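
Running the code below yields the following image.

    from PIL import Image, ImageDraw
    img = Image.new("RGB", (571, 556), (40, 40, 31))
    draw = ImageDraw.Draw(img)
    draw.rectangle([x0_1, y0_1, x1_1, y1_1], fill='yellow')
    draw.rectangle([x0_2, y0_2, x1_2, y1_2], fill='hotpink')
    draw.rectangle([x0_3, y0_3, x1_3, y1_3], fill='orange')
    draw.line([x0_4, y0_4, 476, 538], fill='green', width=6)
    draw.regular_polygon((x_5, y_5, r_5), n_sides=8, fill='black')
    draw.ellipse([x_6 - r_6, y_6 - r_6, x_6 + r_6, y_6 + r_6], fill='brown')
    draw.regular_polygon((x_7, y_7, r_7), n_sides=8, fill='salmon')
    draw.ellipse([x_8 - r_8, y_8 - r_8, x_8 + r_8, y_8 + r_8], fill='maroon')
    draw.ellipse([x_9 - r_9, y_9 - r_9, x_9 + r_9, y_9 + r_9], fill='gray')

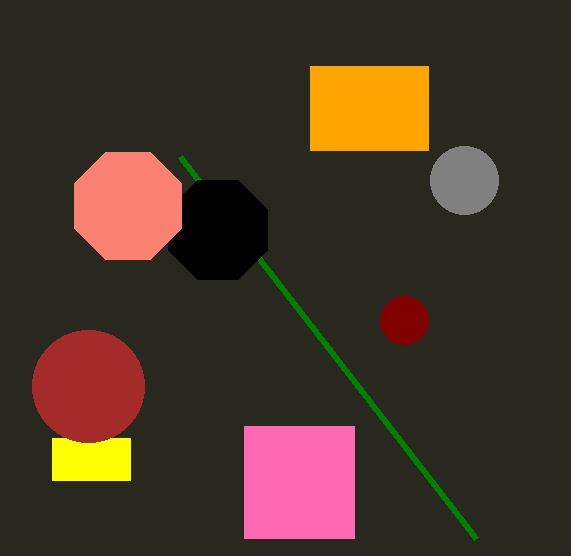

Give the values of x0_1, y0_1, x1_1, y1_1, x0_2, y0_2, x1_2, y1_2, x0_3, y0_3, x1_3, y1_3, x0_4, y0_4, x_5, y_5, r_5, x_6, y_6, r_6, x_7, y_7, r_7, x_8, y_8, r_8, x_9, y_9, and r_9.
x0_1 = 52; y0_1 = 438; x1_1 = 130; y1_1 = 480; x0_2 = 244; y0_2 = 426; x1_2 = 354; y1_2 = 538; x0_3 = 310; y0_3 = 66; x1_3 = 428; y1_3 = 150; x0_4 = 180; y0_4 = 156; x_5 = 218; y_5 = 230; r_5 = 54; x_6 = 88; y_6 = 386; r_6 = 56; x_7 = 128; y_7 = 206; r_7 = 58; x_8 = 404; y_8 = 320; r_8 = 24; x_9 = 464; y_9 = 180; r_9 = 34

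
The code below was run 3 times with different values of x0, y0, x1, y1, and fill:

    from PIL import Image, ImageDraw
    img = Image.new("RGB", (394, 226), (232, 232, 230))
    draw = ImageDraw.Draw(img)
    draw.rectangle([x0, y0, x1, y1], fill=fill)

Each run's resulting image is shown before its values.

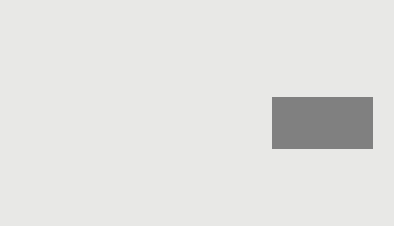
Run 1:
x0 = 272; y0 = 97; x1 = 372; y1 = 148; fill = 'gray'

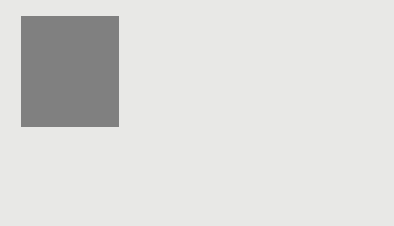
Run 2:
x0 = 21; y0 = 16; x1 = 118; y1 = 126; fill = 'gray'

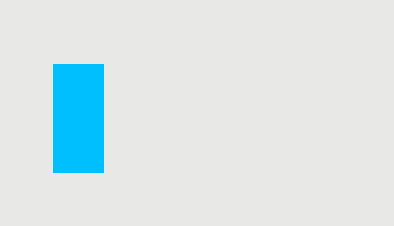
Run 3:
x0 = 53
y0 = 64
x1 = 103
y1 = 172
fill = 'deepskyblue'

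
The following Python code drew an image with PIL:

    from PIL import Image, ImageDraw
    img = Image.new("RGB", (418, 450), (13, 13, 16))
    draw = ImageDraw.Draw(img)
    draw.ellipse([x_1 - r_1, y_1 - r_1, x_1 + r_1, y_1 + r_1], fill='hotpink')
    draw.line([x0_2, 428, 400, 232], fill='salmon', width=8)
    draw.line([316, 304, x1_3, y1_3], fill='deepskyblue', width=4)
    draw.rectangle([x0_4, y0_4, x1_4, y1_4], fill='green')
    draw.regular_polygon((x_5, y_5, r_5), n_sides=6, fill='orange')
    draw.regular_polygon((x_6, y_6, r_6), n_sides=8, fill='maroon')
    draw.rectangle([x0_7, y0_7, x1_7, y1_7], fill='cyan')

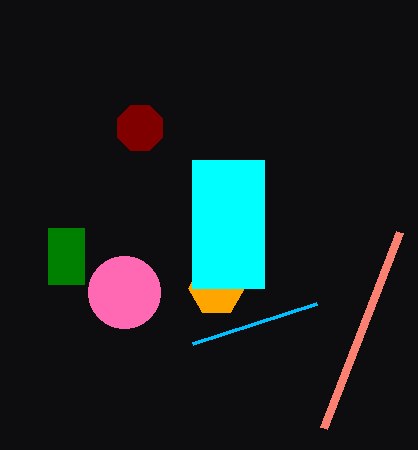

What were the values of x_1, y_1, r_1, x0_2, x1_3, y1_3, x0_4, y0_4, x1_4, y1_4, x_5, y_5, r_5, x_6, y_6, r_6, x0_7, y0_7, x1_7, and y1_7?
x_1 = 124; y_1 = 292; r_1 = 36; x0_2 = 324; x1_3 = 192; y1_3 = 344; x0_4 = 48; y0_4 = 228; x1_4 = 84; y1_4 = 284; x_5 = 216; y_5 = 288; r_5 = 28; x_6 = 140; y_6 = 128; r_6 = 24; x0_7 = 192; y0_7 = 160; x1_7 = 264; y1_7 = 288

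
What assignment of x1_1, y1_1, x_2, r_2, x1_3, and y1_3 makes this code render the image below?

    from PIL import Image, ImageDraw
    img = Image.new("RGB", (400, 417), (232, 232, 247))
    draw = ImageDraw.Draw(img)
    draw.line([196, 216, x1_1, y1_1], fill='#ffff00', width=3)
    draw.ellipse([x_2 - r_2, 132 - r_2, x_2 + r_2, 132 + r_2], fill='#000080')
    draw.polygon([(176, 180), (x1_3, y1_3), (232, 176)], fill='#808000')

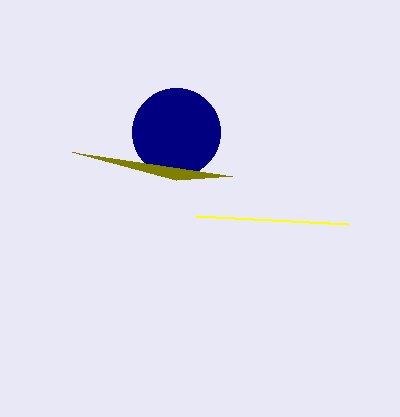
x1_1 = 348, y1_1 = 224, x_2 = 176, r_2 = 44, x1_3 = 72, y1_3 = 152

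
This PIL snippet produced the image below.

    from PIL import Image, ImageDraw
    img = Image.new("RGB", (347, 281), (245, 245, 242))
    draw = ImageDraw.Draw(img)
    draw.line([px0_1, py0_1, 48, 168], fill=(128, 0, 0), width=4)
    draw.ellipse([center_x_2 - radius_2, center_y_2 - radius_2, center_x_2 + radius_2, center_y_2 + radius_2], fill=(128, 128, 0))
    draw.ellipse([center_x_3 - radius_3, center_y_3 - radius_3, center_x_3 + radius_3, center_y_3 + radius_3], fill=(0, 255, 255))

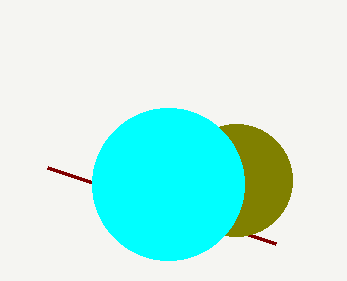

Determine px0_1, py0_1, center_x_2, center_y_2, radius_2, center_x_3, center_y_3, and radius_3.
px0_1 = 276
py0_1 = 244
center_x_2 = 236
center_y_2 = 180
radius_2 = 56
center_x_3 = 168
center_y_3 = 184
radius_3 = 76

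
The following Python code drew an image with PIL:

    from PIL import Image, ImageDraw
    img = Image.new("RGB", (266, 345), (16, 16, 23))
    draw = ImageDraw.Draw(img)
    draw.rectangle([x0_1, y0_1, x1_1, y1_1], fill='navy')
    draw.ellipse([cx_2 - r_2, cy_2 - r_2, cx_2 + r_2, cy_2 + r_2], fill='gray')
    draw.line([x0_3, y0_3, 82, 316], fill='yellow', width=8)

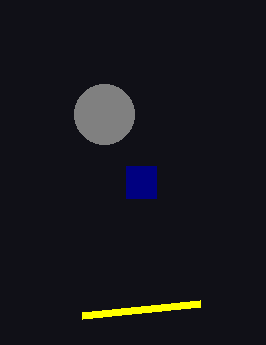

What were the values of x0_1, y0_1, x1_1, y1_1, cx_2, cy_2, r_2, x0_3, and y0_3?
x0_1 = 126
y0_1 = 166
x1_1 = 156
y1_1 = 198
cx_2 = 104
cy_2 = 114
r_2 = 30
x0_3 = 200
y0_3 = 304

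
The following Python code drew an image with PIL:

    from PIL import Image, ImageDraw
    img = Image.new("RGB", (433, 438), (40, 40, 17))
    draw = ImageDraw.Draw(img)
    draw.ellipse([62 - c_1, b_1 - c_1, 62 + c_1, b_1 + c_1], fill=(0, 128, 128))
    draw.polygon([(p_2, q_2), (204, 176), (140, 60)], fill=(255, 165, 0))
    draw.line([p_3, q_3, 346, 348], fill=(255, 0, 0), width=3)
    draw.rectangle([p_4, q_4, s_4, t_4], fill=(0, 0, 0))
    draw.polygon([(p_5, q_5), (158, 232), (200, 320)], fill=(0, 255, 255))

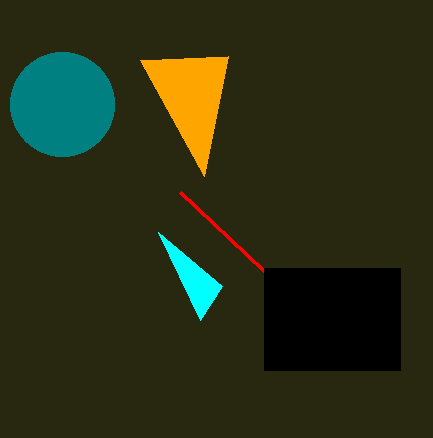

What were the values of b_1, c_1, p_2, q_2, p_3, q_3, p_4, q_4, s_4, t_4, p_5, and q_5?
b_1 = 104; c_1 = 52; p_2 = 228; q_2 = 56; p_3 = 180; q_3 = 192; p_4 = 264; q_4 = 268; s_4 = 400; t_4 = 370; p_5 = 222; q_5 = 286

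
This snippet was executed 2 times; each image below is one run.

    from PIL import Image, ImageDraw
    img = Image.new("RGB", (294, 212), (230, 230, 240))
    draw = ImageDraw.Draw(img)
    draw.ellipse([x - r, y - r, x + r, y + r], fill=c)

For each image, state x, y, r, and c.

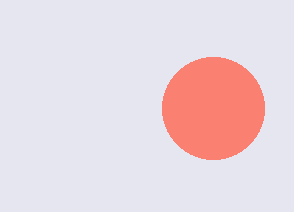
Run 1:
x = 213, y = 108, r = 51, c = 'salmon'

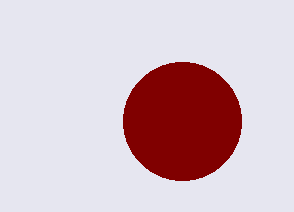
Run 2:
x = 182
y = 121
r = 59
c = 'maroon'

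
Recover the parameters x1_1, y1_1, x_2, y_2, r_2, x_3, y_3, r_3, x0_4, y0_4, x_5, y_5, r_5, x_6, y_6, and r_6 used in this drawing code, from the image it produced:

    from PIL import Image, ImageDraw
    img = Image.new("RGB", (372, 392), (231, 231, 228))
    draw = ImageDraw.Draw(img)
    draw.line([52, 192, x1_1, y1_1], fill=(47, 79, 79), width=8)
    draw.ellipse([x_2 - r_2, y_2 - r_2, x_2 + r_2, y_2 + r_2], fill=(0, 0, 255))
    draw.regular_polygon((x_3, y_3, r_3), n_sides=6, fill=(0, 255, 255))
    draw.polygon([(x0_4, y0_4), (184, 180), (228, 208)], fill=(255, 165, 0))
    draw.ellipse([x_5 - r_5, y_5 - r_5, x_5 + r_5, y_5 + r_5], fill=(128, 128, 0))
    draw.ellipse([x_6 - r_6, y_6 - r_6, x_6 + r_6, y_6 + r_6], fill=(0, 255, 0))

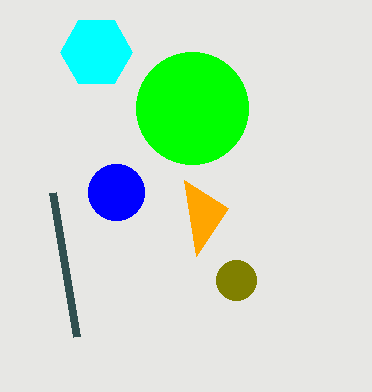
x1_1 = 76; y1_1 = 336; x_2 = 116; y_2 = 192; r_2 = 28; x_3 = 96; y_3 = 52; r_3 = 36; x0_4 = 196; y0_4 = 256; x_5 = 236; y_5 = 280; r_5 = 20; x_6 = 192; y_6 = 108; r_6 = 56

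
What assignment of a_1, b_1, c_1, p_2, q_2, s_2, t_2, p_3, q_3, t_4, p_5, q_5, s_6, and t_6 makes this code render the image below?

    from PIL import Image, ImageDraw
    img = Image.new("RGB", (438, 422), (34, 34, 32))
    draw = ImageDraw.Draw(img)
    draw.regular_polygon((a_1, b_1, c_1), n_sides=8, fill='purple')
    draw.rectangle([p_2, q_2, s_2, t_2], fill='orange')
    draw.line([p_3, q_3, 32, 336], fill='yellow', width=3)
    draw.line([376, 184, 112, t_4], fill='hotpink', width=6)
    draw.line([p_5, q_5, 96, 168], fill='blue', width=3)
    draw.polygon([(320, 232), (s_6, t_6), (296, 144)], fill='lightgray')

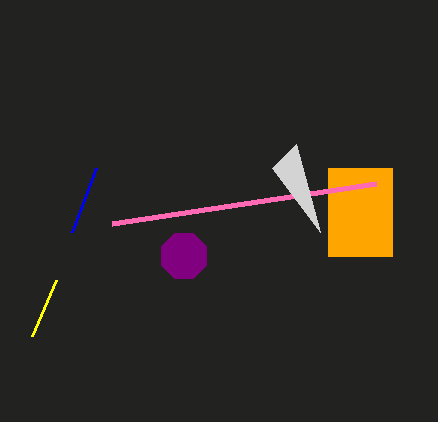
a_1 = 184, b_1 = 256, c_1 = 24, p_2 = 328, q_2 = 168, s_2 = 392, t_2 = 256, p_3 = 56, q_3 = 280, t_4 = 224, p_5 = 72, q_5 = 232, s_6 = 272, t_6 = 168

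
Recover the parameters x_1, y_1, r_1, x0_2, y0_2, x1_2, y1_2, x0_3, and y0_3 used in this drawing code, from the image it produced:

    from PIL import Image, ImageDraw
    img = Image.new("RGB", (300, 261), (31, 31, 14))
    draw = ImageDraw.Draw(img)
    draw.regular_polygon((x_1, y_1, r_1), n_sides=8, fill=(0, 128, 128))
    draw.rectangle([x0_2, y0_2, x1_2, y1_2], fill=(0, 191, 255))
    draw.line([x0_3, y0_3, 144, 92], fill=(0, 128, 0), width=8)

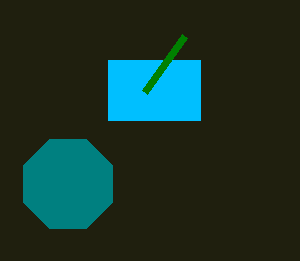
x_1 = 68; y_1 = 184; r_1 = 48; x0_2 = 108; y0_2 = 60; x1_2 = 200; y1_2 = 120; x0_3 = 184; y0_3 = 36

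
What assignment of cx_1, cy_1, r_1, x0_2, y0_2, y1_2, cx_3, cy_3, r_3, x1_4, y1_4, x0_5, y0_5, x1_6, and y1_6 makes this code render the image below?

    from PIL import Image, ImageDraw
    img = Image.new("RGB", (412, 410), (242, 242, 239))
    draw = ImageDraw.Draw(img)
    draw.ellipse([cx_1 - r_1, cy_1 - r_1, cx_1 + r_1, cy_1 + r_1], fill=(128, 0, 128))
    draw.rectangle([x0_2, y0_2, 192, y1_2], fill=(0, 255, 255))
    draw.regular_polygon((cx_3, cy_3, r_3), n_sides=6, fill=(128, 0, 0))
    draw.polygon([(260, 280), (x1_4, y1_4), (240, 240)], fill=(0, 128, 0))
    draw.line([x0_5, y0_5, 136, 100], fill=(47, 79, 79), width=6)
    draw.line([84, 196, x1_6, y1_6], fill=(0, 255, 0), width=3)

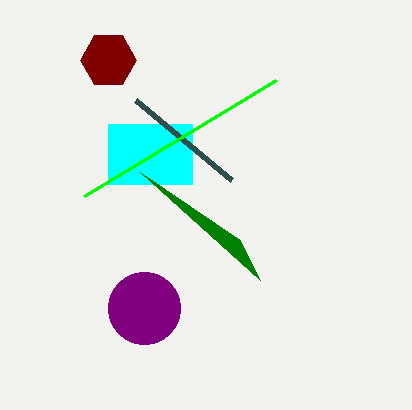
cx_1 = 144; cy_1 = 308; r_1 = 36; x0_2 = 108; y0_2 = 124; y1_2 = 184; cx_3 = 108; cy_3 = 60; r_3 = 28; x1_4 = 140; y1_4 = 172; x0_5 = 232; y0_5 = 180; x1_6 = 276; y1_6 = 80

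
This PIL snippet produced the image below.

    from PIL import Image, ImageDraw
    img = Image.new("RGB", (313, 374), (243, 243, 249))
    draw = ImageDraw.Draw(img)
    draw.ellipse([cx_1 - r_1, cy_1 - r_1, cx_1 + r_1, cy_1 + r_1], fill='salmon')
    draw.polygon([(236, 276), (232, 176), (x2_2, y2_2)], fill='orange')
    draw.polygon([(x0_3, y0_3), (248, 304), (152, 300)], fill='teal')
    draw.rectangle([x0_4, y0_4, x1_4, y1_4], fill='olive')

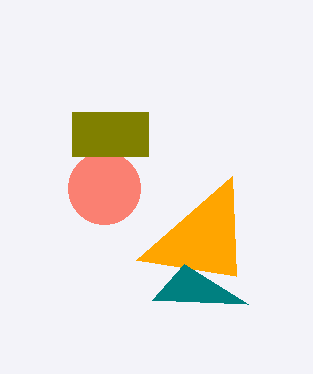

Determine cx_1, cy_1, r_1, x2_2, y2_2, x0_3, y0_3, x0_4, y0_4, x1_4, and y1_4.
cx_1 = 104, cy_1 = 188, r_1 = 36, x2_2 = 136, y2_2 = 260, x0_3 = 184, y0_3 = 264, x0_4 = 72, y0_4 = 112, x1_4 = 148, y1_4 = 156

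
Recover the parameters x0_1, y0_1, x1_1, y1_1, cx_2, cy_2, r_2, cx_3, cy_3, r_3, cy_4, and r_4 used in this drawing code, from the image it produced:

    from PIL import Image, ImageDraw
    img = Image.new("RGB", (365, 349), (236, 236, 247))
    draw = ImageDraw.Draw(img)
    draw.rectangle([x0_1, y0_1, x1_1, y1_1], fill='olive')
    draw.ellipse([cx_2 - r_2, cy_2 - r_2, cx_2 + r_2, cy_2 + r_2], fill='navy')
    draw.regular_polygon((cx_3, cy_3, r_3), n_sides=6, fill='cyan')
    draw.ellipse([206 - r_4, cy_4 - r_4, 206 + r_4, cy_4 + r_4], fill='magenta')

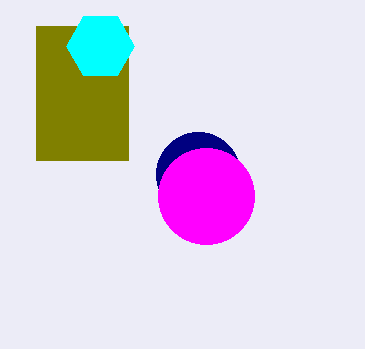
x0_1 = 36, y0_1 = 26, x1_1 = 128, y1_1 = 160, cx_2 = 198, cy_2 = 174, r_2 = 42, cx_3 = 100, cy_3 = 46, r_3 = 34, cy_4 = 196, r_4 = 48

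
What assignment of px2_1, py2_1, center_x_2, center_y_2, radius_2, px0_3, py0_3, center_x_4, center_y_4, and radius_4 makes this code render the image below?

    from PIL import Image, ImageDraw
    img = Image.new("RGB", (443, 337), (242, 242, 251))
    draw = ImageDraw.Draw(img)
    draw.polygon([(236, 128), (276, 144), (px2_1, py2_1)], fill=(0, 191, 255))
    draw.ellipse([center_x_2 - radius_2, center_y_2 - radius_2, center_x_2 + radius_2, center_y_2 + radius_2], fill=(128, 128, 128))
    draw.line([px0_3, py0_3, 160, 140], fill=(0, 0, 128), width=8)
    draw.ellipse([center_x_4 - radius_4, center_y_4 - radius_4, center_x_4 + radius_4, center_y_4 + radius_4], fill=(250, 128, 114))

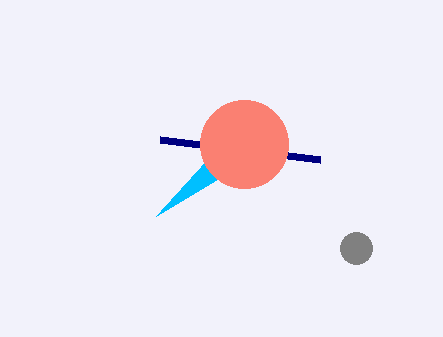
px2_1 = 156, py2_1 = 216, center_x_2 = 356, center_y_2 = 248, radius_2 = 16, px0_3 = 320, py0_3 = 160, center_x_4 = 244, center_y_4 = 144, radius_4 = 44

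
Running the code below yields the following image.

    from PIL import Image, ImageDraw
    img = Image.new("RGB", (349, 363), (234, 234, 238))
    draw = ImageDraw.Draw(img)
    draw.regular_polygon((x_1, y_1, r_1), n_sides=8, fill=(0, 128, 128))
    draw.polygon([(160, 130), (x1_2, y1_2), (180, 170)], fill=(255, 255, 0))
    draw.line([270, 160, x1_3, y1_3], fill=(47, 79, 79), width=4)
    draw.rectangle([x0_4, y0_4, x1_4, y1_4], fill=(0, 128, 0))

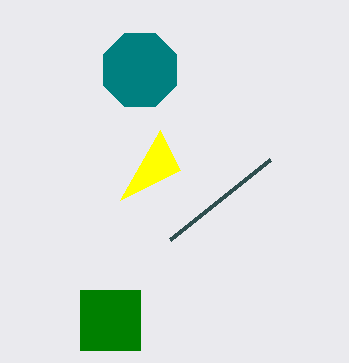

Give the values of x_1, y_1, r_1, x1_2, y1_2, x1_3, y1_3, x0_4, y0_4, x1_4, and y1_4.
x_1 = 140
y_1 = 70
r_1 = 40
x1_2 = 120
y1_2 = 200
x1_3 = 170
y1_3 = 240
x0_4 = 80
y0_4 = 290
x1_4 = 140
y1_4 = 350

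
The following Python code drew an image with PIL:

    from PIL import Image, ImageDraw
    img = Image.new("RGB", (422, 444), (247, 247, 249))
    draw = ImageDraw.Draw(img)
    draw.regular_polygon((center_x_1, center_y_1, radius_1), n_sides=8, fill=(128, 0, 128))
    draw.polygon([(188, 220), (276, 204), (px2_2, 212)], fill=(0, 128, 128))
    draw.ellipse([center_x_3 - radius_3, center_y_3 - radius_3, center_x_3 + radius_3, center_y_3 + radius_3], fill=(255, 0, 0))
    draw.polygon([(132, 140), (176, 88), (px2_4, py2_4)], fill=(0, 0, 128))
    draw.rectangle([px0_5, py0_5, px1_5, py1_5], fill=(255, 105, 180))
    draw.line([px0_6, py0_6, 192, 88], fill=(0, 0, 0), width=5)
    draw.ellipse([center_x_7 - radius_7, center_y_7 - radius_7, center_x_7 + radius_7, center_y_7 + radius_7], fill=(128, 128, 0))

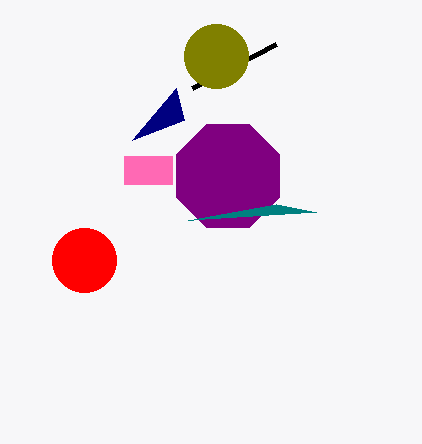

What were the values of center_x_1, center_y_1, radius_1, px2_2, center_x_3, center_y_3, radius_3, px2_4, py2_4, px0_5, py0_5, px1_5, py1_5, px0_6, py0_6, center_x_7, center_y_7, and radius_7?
center_x_1 = 228, center_y_1 = 176, radius_1 = 56, px2_2 = 316, center_x_3 = 84, center_y_3 = 260, radius_3 = 32, px2_4 = 184, py2_4 = 120, px0_5 = 124, py0_5 = 156, px1_5 = 172, py1_5 = 184, px0_6 = 276, py0_6 = 44, center_x_7 = 216, center_y_7 = 56, radius_7 = 32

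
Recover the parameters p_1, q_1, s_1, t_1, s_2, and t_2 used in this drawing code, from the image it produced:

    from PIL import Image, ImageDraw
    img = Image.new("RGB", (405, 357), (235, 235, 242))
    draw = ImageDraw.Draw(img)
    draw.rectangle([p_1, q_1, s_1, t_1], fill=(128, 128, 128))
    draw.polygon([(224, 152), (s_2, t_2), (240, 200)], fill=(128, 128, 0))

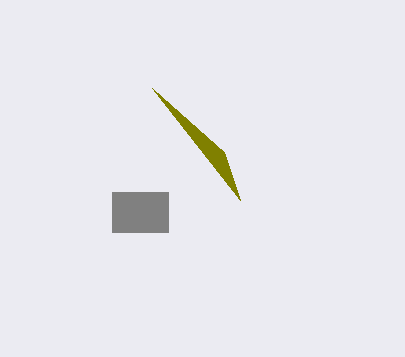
p_1 = 112; q_1 = 192; s_1 = 168; t_1 = 232; s_2 = 152; t_2 = 88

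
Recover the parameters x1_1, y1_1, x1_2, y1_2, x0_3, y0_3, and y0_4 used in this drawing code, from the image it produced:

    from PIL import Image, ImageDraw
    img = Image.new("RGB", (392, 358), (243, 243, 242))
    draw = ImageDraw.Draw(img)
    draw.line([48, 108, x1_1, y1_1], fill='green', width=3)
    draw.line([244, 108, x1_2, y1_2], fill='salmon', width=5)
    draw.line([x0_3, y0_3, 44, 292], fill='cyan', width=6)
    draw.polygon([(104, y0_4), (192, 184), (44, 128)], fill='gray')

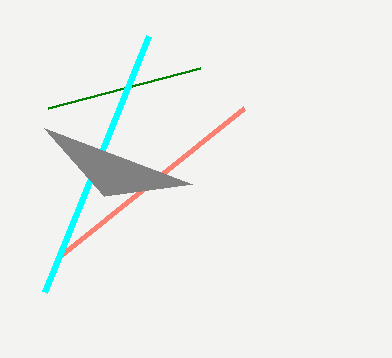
x1_1 = 200
y1_1 = 68
x1_2 = 60
y1_2 = 256
x0_3 = 148
y0_3 = 36
y0_4 = 196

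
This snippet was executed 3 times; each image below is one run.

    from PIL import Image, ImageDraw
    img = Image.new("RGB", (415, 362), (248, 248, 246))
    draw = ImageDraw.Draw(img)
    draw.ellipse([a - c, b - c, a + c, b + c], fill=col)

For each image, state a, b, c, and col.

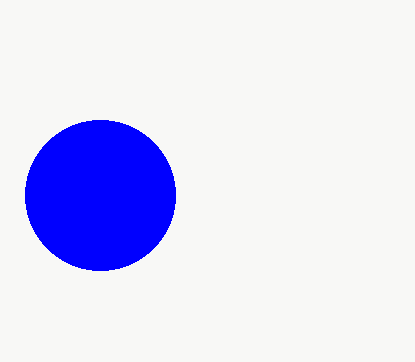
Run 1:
a = 100, b = 195, c = 75, col = 'blue'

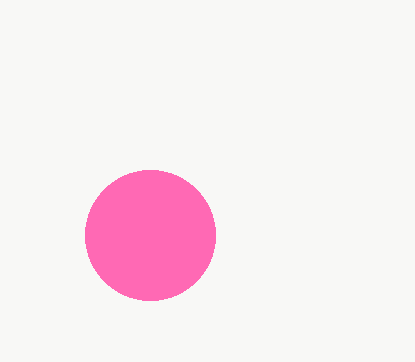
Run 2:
a = 150
b = 235
c = 65
col = 'hotpink'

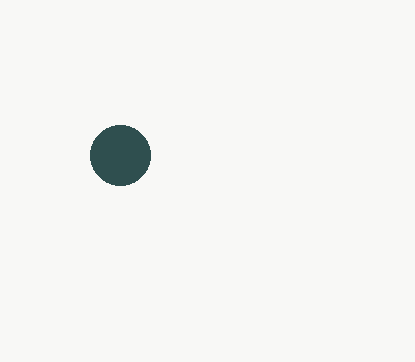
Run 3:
a = 120
b = 155
c = 30
col = 'darkslategray'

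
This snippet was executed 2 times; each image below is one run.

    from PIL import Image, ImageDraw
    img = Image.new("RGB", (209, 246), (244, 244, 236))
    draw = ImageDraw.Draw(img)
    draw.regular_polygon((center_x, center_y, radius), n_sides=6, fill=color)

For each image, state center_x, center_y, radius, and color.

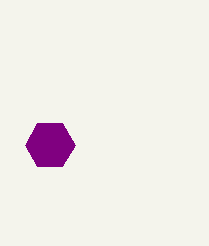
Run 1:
center_x = 50; center_y = 145; radius = 25; color = 'purple'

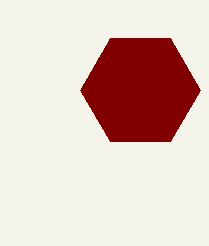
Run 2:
center_x = 140, center_y = 90, radius = 60, color = 'maroon'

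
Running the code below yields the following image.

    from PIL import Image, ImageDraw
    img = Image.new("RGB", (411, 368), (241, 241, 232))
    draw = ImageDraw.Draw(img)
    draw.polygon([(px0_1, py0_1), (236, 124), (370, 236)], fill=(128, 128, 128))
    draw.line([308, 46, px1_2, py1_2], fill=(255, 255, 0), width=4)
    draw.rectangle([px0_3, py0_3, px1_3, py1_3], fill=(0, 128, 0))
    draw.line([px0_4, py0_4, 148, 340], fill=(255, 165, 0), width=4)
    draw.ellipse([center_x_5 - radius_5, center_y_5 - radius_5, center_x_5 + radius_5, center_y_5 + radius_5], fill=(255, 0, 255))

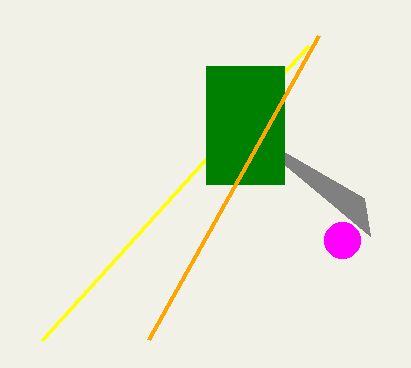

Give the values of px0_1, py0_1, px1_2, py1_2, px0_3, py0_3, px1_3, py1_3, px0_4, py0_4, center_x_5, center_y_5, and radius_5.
px0_1 = 364; py0_1 = 198; px1_2 = 42; py1_2 = 340; px0_3 = 206; py0_3 = 66; px1_3 = 284; py1_3 = 184; px0_4 = 318; py0_4 = 36; center_x_5 = 342; center_y_5 = 240; radius_5 = 18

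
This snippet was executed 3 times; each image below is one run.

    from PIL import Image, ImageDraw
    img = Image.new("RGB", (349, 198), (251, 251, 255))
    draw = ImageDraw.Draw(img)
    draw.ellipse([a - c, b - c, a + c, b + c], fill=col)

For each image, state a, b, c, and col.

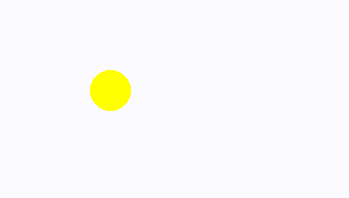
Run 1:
a = 110
b = 90
c = 20
col = 'yellow'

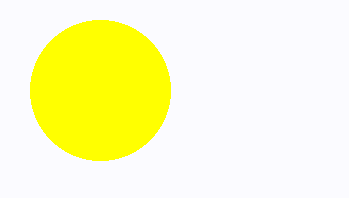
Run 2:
a = 100, b = 90, c = 70, col = 'yellow'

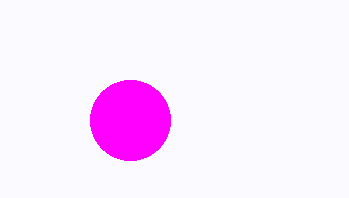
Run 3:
a = 130, b = 120, c = 40, col = 'magenta'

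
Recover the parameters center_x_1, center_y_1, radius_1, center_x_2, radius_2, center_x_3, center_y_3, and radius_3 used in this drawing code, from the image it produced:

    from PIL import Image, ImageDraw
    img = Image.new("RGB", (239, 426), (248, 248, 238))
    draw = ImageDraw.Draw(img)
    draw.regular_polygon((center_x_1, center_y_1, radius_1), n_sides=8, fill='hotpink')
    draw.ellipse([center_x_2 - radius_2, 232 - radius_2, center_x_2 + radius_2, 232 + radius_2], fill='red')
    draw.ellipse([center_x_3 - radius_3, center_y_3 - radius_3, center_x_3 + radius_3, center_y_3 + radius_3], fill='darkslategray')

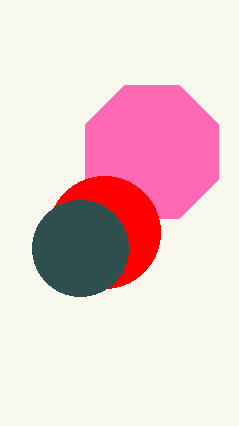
center_x_1 = 152
center_y_1 = 152
radius_1 = 72
center_x_2 = 104
radius_2 = 56
center_x_3 = 80
center_y_3 = 248
radius_3 = 48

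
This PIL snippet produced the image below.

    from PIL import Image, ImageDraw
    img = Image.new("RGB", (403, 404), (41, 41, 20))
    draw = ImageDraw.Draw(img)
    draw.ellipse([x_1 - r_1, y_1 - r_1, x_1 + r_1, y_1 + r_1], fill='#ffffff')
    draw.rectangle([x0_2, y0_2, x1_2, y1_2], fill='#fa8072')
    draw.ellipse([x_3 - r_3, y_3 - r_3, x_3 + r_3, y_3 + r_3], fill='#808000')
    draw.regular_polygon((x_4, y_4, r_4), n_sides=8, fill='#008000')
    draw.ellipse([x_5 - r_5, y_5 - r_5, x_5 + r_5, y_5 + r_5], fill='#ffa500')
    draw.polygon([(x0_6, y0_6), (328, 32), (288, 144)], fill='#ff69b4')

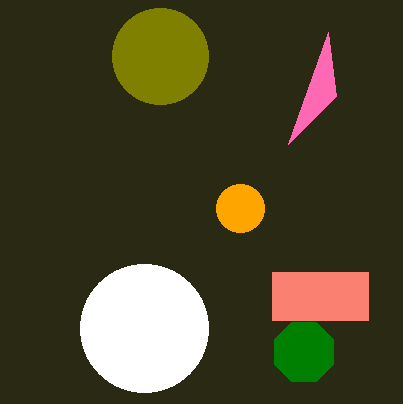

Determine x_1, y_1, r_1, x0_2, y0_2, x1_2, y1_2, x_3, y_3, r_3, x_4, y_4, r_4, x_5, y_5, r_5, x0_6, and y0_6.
x_1 = 144
y_1 = 328
r_1 = 64
x0_2 = 272
y0_2 = 272
x1_2 = 368
y1_2 = 320
x_3 = 160
y_3 = 56
r_3 = 48
x_4 = 304
y_4 = 352
r_4 = 32
x_5 = 240
y_5 = 208
r_5 = 24
x0_6 = 336
y0_6 = 96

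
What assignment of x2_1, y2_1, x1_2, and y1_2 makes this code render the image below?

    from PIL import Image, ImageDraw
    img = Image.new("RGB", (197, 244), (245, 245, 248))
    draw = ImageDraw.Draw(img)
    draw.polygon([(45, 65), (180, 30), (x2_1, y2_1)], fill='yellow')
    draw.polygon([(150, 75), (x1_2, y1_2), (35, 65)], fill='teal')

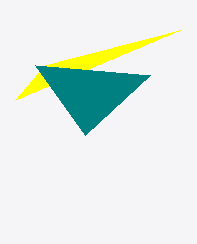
x2_1 = 15; y2_1 = 100; x1_2 = 85; y1_2 = 135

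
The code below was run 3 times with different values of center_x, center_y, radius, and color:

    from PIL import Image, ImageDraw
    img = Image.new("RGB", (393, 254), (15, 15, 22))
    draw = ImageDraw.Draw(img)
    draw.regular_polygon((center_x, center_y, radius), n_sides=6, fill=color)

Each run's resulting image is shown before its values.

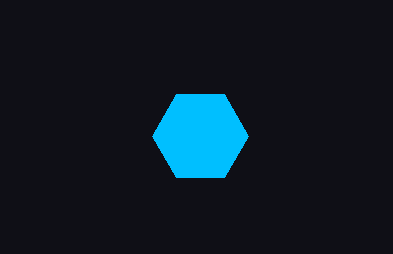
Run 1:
center_x = 200
center_y = 136
radius = 48
color = 'deepskyblue'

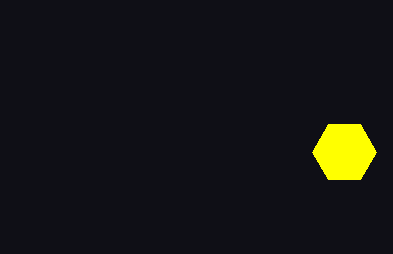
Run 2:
center_x = 344
center_y = 152
radius = 32
color = 'yellow'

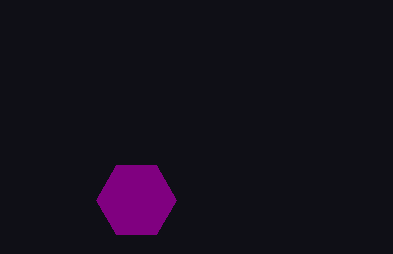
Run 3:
center_x = 136; center_y = 200; radius = 40; color = 'purple'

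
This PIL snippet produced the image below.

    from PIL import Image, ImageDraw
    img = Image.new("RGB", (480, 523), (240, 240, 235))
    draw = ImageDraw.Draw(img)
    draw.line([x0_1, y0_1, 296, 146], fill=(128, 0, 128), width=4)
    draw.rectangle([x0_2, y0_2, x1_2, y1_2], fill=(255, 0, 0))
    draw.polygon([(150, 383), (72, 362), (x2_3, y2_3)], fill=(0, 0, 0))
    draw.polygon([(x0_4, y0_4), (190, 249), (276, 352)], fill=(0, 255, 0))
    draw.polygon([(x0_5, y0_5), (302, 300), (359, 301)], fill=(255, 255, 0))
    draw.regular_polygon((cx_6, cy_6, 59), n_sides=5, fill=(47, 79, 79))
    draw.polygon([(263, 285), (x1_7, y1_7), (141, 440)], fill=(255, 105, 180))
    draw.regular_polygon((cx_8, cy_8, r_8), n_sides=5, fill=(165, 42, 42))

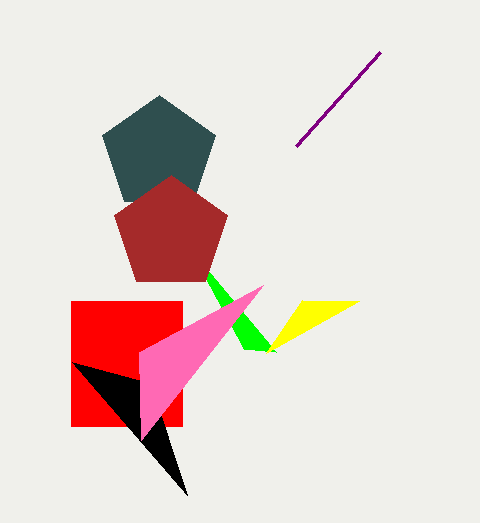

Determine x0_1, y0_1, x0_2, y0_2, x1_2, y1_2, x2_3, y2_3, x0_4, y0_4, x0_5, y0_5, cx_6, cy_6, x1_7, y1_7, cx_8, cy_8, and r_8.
x0_1 = 380
y0_1 = 52
x0_2 = 71
y0_2 = 301
x1_2 = 182
y1_2 = 426
x2_3 = 187
y2_3 = 495
x0_4 = 244
y0_4 = 349
x0_5 = 266
y0_5 = 353
cx_6 = 159
cy_6 = 154
x1_7 = 139
y1_7 = 352
cx_8 = 171
cy_8 = 234
r_8 = 59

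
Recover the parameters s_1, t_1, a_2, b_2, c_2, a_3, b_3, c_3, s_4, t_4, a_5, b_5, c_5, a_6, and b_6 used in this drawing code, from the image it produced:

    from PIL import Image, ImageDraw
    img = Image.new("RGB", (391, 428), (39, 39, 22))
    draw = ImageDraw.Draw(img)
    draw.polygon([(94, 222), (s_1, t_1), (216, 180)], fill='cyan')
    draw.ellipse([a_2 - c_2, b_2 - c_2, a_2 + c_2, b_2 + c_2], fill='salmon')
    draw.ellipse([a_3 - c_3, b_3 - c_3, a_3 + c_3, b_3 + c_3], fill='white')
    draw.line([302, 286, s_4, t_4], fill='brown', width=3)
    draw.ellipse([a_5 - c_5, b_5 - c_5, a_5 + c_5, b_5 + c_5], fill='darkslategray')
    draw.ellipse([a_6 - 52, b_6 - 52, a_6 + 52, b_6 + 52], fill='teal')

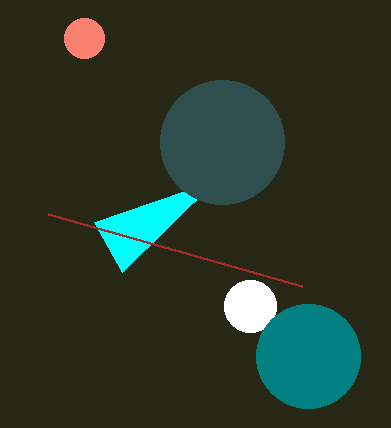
s_1 = 122; t_1 = 272; a_2 = 84; b_2 = 38; c_2 = 20; a_3 = 250; b_3 = 306; c_3 = 26; s_4 = 48; t_4 = 214; a_5 = 222; b_5 = 142; c_5 = 62; a_6 = 308; b_6 = 356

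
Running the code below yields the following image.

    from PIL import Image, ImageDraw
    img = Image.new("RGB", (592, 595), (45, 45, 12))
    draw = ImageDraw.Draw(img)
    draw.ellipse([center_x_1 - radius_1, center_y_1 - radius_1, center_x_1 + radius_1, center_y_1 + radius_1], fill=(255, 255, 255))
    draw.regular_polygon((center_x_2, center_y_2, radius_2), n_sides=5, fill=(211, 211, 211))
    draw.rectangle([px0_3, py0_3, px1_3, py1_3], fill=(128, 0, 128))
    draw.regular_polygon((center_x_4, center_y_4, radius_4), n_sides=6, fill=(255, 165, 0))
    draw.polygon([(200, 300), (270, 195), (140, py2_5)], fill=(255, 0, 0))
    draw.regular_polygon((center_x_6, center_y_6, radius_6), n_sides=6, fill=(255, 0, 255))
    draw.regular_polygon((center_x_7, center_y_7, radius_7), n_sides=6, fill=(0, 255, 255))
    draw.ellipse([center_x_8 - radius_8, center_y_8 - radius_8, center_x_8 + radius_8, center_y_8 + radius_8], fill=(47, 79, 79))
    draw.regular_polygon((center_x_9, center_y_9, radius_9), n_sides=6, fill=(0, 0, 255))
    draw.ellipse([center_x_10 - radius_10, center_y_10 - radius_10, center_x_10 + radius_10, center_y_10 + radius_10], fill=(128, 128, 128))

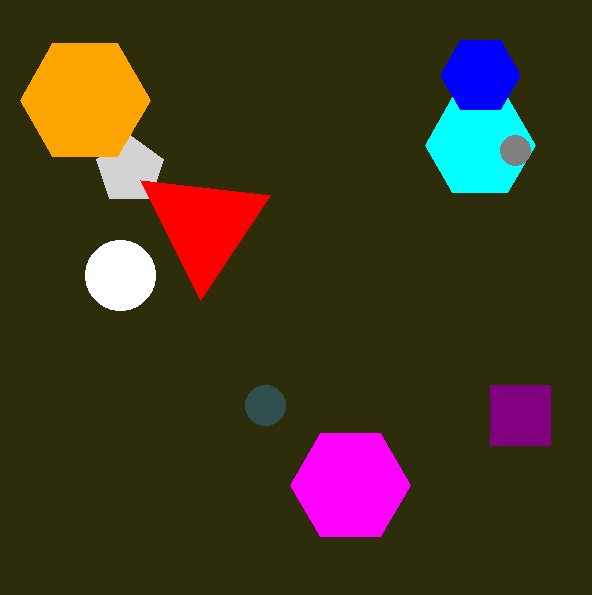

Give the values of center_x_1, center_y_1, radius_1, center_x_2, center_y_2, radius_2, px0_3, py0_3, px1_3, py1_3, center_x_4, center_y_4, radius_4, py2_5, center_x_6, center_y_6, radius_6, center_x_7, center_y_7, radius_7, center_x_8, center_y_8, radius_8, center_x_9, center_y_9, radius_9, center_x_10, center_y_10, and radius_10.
center_x_1 = 120; center_y_1 = 275; radius_1 = 35; center_x_2 = 130; center_y_2 = 170; radius_2 = 35; px0_3 = 490; py0_3 = 385; px1_3 = 550; py1_3 = 445; center_x_4 = 85; center_y_4 = 100; radius_4 = 65; py2_5 = 180; center_x_6 = 350; center_y_6 = 485; radius_6 = 60; center_x_7 = 480; center_y_7 = 145; radius_7 = 55; center_x_8 = 265; center_y_8 = 405; radius_8 = 20; center_x_9 = 480; center_y_9 = 75; radius_9 = 40; center_x_10 = 515; center_y_10 = 150; radius_10 = 15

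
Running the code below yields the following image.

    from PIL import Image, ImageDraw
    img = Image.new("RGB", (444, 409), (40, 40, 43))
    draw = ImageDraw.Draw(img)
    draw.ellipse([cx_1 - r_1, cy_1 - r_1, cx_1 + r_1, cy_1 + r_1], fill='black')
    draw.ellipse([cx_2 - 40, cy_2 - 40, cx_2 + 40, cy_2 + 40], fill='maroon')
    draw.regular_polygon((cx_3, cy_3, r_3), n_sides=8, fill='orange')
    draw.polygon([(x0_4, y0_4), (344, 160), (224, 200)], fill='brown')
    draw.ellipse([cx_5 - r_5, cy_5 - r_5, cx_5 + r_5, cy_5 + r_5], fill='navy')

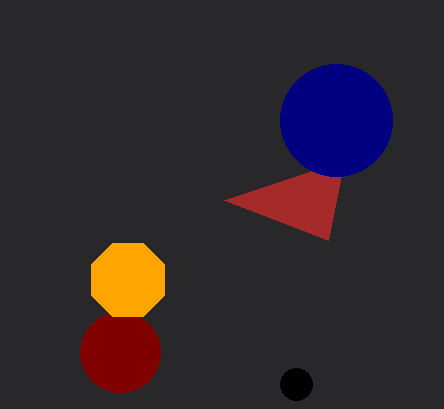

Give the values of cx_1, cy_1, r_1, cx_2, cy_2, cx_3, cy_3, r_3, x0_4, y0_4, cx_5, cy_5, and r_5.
cx_1 = 296, cy_1 = 384, r_1 = 16, cx_2 = 120, cy_2 = 352, cx_3 = 128, cy_3 = 280, r_3 = 40, x0_4 = 328, y0_4 = 240, cx_5 = 336, cy_5 = 120, r_5 = 56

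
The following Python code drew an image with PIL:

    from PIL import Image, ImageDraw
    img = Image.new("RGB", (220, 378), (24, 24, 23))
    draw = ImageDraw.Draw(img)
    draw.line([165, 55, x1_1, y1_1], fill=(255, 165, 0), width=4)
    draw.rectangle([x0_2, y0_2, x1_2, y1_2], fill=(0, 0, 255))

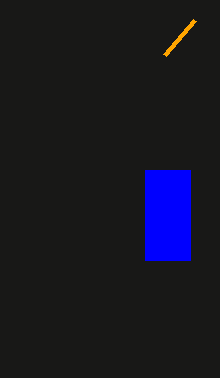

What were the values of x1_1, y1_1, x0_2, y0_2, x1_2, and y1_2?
x1_1 = 195, y1_1 = 20, x0_2 = 145, y0_2 = 170, x1_2 = 190, y1_2 = 260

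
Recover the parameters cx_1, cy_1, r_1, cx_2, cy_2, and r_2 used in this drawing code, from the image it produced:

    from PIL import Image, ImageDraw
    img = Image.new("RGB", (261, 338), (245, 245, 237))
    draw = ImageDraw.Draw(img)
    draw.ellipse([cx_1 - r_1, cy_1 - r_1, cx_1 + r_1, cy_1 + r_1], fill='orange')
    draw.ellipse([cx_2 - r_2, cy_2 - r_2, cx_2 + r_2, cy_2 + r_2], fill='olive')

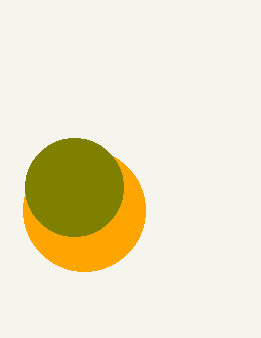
cx_1 = 84
cy_1 = 210
r_1 = 61
cx_2 = 74
cy_2 = 187
r_2 = 49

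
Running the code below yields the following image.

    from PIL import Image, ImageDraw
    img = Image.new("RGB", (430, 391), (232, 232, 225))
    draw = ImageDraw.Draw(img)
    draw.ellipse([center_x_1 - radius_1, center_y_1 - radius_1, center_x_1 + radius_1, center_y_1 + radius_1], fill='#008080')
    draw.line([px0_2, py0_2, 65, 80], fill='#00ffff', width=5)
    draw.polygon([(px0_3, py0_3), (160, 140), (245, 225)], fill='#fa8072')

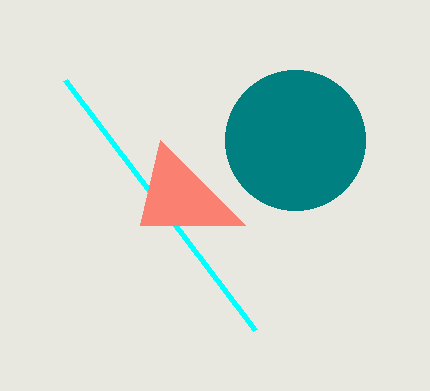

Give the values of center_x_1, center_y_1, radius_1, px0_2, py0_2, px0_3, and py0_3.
center_x_1 = 295
center_y_1 = 140
radius_1 = 70
px0_2 = 255
py0_2 = 330
px0_3 = 140
py0_3 = 225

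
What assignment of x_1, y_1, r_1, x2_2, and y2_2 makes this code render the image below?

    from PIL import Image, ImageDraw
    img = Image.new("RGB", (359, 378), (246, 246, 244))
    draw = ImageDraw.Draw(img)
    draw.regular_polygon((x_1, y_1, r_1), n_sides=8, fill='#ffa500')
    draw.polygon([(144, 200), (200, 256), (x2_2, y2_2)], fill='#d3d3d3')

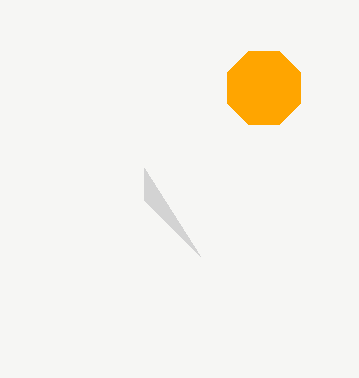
x_1 = 264
y_1 = 88
r_1 = 40
x2_2 = 144
y2_2 = 168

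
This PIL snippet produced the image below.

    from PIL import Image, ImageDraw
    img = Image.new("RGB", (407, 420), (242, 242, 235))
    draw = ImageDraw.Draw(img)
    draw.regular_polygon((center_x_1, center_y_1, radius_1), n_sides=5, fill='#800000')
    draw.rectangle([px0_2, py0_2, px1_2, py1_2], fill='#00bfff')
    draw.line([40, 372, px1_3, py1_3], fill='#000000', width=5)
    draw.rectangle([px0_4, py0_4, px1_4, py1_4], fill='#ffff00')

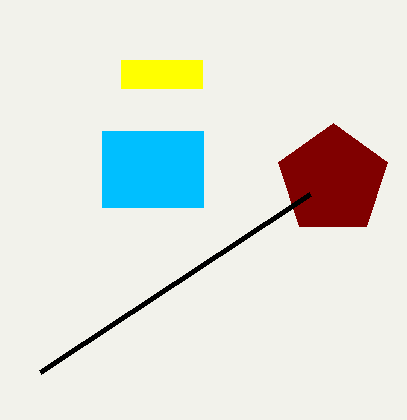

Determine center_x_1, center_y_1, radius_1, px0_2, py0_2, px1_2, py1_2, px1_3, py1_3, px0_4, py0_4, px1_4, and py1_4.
center_x_1 = 333, center_y_1 = 180, radius_1 = 57, px0_2 = 102, py0_2 = 131, px1_2 = 203, py1_2 = 207, px1_3 = 310, py1_3 = 194, px0_4 = 121, py0_4 = 60, px1_4 = 202, py1_4 = 88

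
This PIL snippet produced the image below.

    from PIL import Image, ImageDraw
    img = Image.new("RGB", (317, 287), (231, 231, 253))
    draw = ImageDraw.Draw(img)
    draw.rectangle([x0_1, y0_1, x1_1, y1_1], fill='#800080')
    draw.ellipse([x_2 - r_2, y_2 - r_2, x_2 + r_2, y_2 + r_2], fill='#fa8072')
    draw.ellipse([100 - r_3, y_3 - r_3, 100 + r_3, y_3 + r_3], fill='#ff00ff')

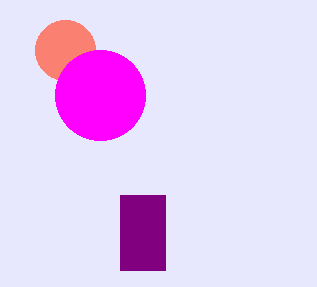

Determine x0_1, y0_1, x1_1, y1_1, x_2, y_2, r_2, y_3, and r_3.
x0_1 = 120, y0_1 = 195, x1_1 = 165, y1_1 = 270, x_2 = 65, y_2 = 50, r_2 = 30, y_3 = 95, r_3 = 45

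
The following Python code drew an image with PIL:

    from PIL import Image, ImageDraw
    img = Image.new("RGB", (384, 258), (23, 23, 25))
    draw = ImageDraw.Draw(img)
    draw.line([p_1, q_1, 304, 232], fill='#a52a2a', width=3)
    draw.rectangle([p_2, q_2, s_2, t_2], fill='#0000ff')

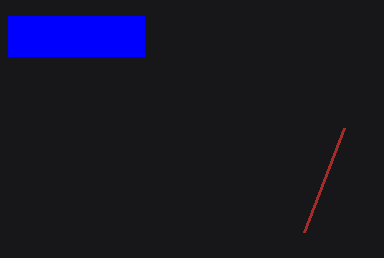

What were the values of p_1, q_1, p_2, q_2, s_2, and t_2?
p_1 = 344; q_1 = 128; p_2 = 8; q_2 = 16; s_2 = 144; t_2 = 56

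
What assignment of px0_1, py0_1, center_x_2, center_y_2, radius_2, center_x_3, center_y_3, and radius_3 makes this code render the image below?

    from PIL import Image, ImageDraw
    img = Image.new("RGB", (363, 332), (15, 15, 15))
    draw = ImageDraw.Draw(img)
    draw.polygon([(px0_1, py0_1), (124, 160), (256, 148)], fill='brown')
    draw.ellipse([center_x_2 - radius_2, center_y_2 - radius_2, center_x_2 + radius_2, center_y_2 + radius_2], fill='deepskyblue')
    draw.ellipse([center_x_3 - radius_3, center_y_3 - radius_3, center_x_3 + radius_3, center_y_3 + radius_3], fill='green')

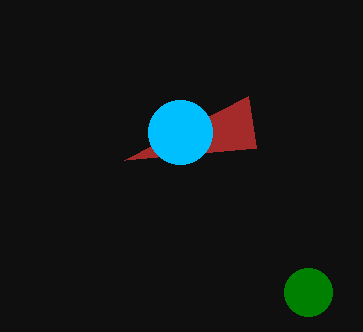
px0_1 = 248
py0_1 = 96
center_x_2 = 180
center_y_2 = 132
radius_2 = 32
center_x_3 = 308
center_y_3 = 292
radius_3 = 24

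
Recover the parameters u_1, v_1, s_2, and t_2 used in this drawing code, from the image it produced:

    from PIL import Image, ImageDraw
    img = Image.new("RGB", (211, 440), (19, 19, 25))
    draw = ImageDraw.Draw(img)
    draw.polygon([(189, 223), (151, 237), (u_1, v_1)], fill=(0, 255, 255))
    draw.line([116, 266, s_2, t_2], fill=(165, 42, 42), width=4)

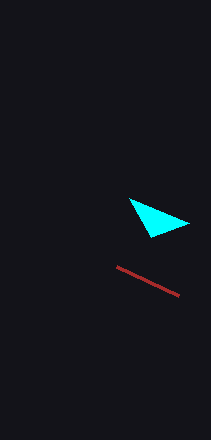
u_1 = 129; v_1 = 198; s_2 = 178; t_2 = 295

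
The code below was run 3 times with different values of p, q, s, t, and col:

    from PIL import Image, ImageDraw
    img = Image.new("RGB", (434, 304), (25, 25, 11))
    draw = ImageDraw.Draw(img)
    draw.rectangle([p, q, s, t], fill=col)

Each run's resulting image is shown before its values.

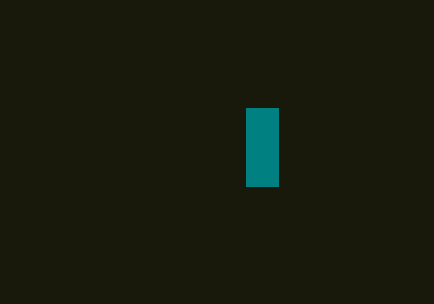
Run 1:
p = 246, q = 108, s = 278, t = 186, col = 'teal'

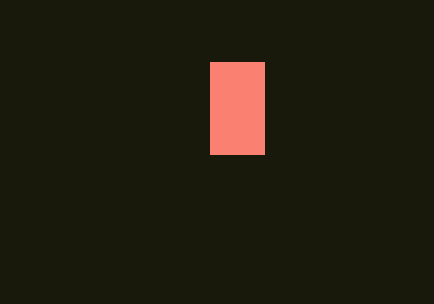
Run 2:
p = 210
q = 62
s = 264
t = 154
col = 'salmon'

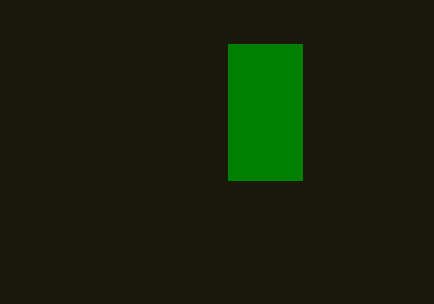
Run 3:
p = 228
q = 44
s = 302
t = 180
col = 'green'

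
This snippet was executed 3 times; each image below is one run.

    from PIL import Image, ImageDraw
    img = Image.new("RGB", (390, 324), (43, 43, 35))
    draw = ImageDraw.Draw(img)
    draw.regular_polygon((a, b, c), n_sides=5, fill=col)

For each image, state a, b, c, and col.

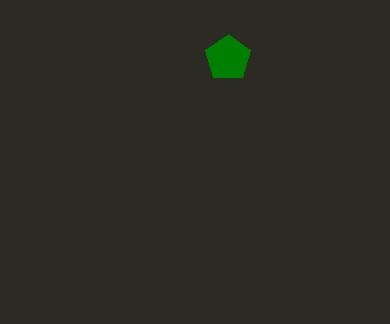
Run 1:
a = 228
b = 58
c = 24
col = 'green'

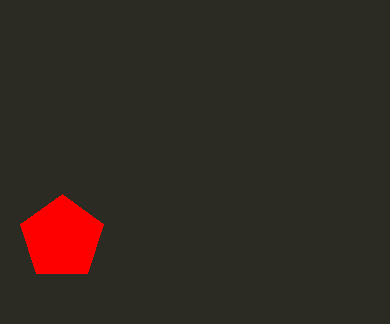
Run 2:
a = 62; b = 238; c = 44; col = 'red'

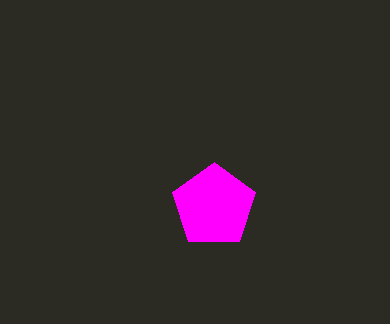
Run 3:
a = 214, b = 206, c = 44, col = 'magenta'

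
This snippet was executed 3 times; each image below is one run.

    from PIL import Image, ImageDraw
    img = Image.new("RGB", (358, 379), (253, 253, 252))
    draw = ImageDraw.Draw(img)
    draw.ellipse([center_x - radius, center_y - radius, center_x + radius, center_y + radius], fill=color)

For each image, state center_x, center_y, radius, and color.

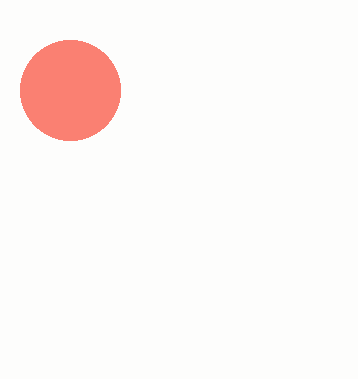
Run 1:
center_x = 70, center_y = 90, radius = 50, color = 'salmon'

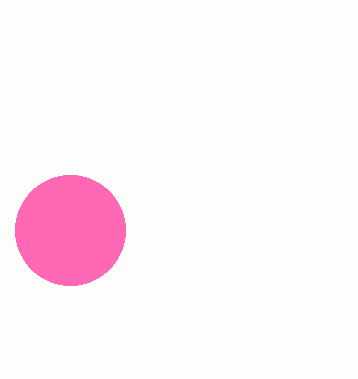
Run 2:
center_x = 70, center_y = 230, radius = 55, color = 'hotpink'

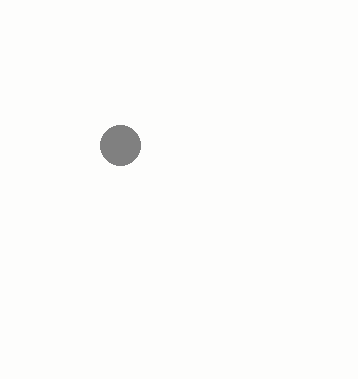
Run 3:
center_x = 120
center_y = 145
radius = 20
color = 'gray'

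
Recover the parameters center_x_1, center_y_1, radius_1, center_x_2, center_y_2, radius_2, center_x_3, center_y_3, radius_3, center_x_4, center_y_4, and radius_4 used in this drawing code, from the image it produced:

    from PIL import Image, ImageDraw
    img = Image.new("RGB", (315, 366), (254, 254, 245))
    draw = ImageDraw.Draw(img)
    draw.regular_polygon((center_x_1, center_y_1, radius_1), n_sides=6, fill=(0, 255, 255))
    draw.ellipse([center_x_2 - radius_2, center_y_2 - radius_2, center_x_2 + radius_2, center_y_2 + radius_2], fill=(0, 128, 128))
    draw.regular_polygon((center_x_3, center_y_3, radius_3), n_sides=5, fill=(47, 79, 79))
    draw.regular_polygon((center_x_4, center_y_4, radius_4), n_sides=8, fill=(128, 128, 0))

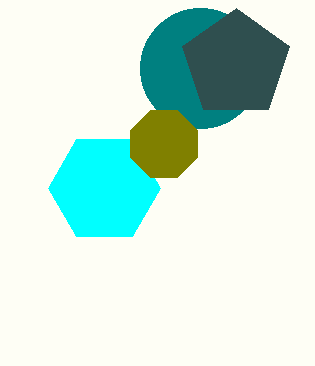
center_x_1 = 104, center_y_1 = 188, radius_1 = 56, center_x_2 = 200, center_y_2 = 68, radius_2 = 60, center_x_3 = 236, center_y_3 = 64, radius_3 = 56, center_x_4 = 164, center_y_4 = 144, radius_4 = 36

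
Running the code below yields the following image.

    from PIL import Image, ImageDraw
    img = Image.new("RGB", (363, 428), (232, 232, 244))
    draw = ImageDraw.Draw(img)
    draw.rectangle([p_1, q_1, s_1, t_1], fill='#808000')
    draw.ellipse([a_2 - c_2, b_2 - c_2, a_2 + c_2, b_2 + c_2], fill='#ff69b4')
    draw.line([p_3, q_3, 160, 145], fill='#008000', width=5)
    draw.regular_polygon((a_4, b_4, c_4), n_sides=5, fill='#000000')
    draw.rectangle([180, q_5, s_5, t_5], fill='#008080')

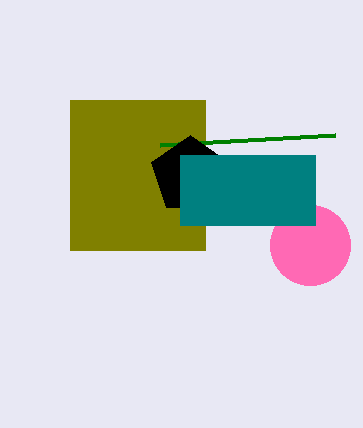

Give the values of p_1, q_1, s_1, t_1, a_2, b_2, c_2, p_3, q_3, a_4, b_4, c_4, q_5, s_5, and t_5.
p_1 = 70, q_1 = 100, s_1 = 205, t_1 = 250, a_2 = 310, b_2 = 245, c_2 = 40, p_3 = 335, q_3 = 135, a_4 = 190, b_4 = 175, c_4 = 40, q_5 = 155, s_5 = 315, t_5 = 225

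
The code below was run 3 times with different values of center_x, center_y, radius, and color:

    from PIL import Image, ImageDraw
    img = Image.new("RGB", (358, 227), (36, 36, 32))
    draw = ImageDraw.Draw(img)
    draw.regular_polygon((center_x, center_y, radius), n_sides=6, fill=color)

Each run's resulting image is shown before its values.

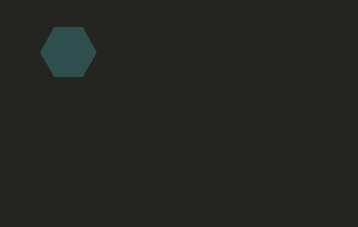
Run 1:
center_x = 68
center_y = 52
radius = 28
color = 'darkslategray'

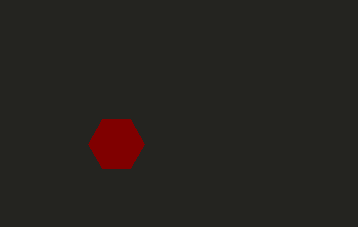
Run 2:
center_x = 116; center_y = 144; radius = 28; color = 'maroon'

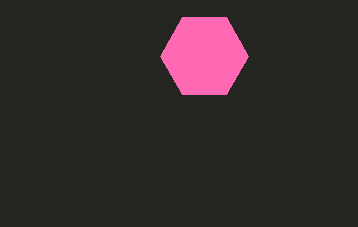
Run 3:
center_x = 204; center_y = 56; radius = 44; color = 'hotpink'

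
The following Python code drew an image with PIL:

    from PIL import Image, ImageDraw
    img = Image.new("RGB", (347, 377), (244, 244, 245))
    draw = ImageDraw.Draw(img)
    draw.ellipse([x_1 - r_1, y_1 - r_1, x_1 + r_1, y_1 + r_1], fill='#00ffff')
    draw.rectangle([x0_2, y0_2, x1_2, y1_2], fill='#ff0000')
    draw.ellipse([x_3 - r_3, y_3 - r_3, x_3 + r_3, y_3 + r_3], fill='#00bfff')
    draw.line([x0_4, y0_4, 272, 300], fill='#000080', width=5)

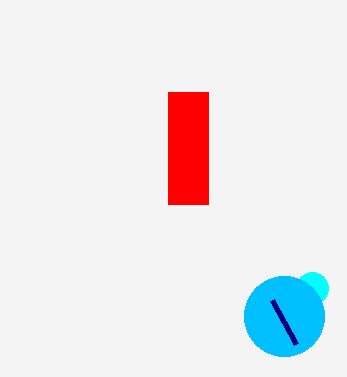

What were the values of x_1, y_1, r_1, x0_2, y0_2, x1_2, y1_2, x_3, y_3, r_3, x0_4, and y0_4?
x_1 = 312
y_1 = 288
r_1 = 16
x0_2 = 168
y0_2 = 92
x1_2 = 208
y1_2 = 204
x_3 = 284
y_3 = 316
r_3 = 40
x0_4 = 296
y0_4 = 344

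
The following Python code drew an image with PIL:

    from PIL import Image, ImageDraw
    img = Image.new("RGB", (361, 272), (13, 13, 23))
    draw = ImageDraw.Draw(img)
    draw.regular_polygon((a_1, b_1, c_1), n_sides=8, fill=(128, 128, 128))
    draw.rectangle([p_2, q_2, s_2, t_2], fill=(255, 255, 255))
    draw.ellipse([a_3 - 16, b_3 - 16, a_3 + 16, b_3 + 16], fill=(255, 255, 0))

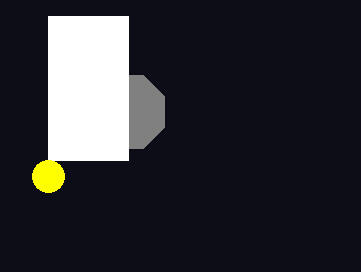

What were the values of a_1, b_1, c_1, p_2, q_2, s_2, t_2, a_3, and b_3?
a_1 = 128, b_1 = 112, c_1 = 40, p_2 = 48, q_2 = 16, s_2 = 128, t_2 = 160, a_3 = 48, b_3 = 176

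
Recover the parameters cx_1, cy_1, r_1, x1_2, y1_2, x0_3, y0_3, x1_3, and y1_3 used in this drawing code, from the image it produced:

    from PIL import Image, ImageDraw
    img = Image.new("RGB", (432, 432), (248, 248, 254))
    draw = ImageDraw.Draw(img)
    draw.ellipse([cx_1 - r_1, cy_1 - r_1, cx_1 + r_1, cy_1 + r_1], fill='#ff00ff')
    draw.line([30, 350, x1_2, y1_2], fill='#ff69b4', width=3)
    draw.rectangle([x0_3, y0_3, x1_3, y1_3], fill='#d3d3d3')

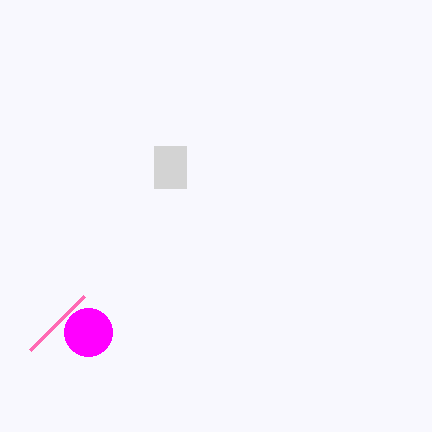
cx_1 = 88
cy_1 = 332
r_1 = 24
x1_2 = 84
y1_2 = 296
x0_3 = 154
y0_3 = 146
x1_3 = 186
y1_3 = 188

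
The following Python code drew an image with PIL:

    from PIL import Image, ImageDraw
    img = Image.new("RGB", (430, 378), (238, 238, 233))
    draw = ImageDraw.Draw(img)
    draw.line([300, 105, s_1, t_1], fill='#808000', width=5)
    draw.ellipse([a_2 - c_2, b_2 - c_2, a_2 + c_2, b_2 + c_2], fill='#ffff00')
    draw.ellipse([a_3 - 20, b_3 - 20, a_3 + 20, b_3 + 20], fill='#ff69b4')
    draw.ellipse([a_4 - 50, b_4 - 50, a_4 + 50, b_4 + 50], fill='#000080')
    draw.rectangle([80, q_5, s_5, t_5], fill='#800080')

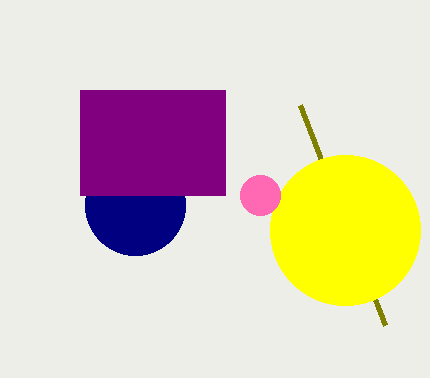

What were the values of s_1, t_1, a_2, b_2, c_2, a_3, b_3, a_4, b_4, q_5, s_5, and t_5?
s_1 = 385; t_1 = 325; a_2 = 345; b_2 = 230; c_2 = 75; a_3 = 260; b_3 = 195; a_4 = 135; b_4 = 205; q_5 = 90; s_5 = 225; t_5 = 195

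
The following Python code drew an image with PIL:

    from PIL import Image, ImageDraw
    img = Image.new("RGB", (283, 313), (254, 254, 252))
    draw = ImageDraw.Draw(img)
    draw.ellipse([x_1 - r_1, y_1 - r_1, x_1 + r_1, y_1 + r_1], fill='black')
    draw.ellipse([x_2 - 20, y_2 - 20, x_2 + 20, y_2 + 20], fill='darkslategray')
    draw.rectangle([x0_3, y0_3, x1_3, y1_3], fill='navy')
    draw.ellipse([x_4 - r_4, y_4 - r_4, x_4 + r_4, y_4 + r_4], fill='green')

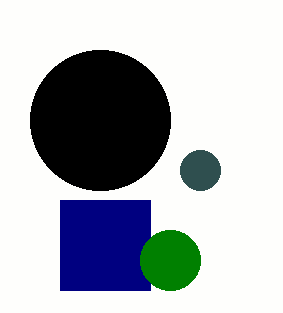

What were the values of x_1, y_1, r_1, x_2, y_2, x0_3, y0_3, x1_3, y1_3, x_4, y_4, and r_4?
x_1 = 100
y_1 = 120
r_1 = 70
x_2 = 200
y_2 = 170
x0_3 = 60
y0_3 = 200
x1_3 = 150
y1_3 = 290
x_4 = 170
y_4 = 260
r_4 = 30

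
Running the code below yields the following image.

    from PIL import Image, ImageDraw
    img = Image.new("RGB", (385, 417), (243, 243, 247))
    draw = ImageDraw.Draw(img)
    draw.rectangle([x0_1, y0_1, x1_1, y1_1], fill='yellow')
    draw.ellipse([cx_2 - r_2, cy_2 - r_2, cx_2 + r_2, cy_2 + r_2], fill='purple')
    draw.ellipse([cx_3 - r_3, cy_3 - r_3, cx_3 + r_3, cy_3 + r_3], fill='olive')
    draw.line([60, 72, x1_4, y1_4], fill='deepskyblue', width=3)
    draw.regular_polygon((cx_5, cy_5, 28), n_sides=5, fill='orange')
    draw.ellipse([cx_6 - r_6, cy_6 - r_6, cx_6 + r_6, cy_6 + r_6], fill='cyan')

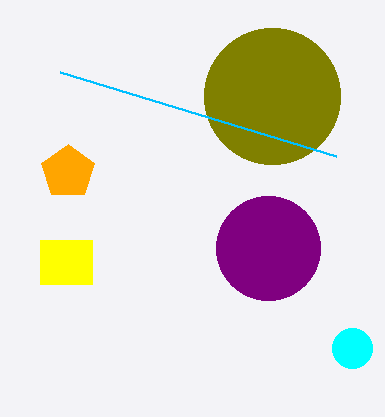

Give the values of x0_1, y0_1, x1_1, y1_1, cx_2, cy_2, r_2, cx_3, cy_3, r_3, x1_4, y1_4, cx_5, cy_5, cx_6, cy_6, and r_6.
x0_1 = 40, y0_1 = 240, x1_1 = 92, y1_1 = 284, cx_2 = 268, cy_2 = 248, r_2 = 52, cx_3 = 272, cy_3 = 96, r_3 = 68, x1_4 = 336, y1_4 = 156, cx_5 = 68, cy_5 = 172, cx_6 = 352, cy_6 = 348, r_6 = 20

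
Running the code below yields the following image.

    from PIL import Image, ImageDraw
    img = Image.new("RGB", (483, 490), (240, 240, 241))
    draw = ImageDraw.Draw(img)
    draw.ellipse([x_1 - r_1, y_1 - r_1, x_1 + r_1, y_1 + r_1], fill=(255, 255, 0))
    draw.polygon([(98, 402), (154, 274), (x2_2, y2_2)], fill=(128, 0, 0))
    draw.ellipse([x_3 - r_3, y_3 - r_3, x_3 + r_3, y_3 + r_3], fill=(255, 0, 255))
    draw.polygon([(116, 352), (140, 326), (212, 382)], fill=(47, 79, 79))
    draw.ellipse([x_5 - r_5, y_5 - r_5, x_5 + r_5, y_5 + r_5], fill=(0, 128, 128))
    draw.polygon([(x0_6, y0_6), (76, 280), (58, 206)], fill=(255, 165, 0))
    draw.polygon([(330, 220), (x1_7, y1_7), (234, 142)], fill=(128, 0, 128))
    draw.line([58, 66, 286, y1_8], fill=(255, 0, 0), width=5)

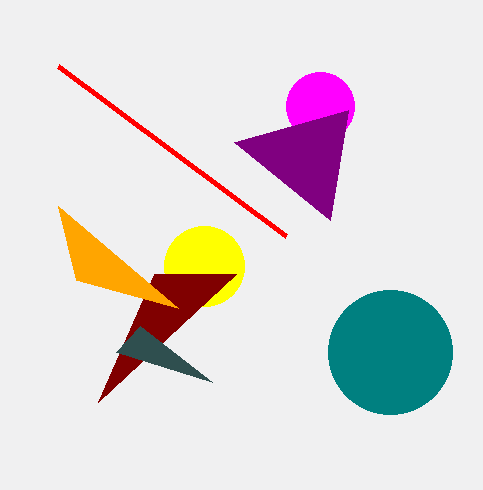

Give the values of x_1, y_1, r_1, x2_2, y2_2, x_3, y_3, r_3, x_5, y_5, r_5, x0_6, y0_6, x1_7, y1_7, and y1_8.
x_1 = 204, y_1 = 266, r_1 = 40, x2_2 = 236, y2_2 = 274, x_3 = 320, y_3 = 106, r_3 = 34, x_5 = 390, y_5 = 352, r_5 = 62, x0_6 = 178, y0_6 = 308, x1_7 = 348, y1_7 = 110, y1_8 = 236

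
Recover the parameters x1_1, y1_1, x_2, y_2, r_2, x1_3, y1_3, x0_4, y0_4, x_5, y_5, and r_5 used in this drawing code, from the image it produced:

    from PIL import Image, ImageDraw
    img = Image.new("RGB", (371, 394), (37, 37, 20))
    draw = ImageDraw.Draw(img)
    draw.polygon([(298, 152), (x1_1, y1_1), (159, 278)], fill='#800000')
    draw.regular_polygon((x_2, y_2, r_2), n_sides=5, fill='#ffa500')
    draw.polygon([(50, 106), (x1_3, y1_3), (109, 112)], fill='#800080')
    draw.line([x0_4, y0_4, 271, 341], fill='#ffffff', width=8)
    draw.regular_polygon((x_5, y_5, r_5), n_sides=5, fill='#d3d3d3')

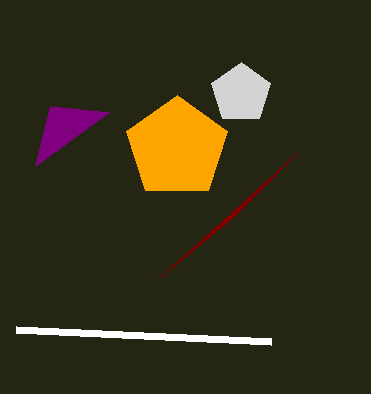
x1_1 = 233; y1_1 = 217; x_2 = 177; y_2 = 148; r_2 = 53; x1_3 = 35; y1_3 = 166; x0_4 = 16; y0_4 = 329; x_5 = 241; y_5 = 93; r_5 = 31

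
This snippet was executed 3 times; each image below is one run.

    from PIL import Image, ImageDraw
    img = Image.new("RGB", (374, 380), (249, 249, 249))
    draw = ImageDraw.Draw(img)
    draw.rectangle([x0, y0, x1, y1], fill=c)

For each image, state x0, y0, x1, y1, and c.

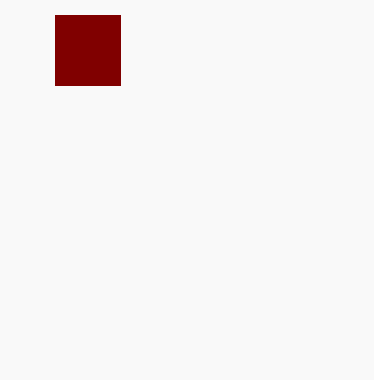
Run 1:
x0 = 55; y0 = 15; x1 = 120; y1 = 85; c = 'maroon'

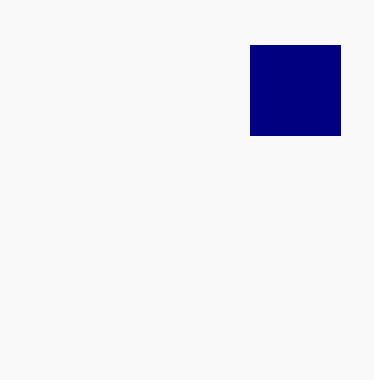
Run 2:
x0 = 250, y0 = 45, x1 = 340, y1 = 135, c = 'navy'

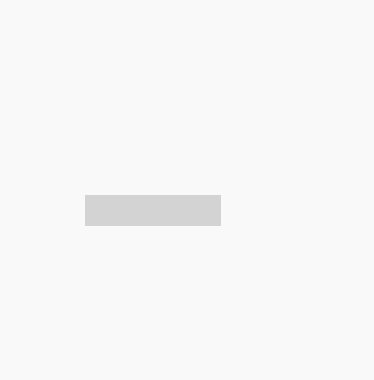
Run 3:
x0 = 85, y0 = 195, x1 = 220, y1 = 225, c = 'lightgray'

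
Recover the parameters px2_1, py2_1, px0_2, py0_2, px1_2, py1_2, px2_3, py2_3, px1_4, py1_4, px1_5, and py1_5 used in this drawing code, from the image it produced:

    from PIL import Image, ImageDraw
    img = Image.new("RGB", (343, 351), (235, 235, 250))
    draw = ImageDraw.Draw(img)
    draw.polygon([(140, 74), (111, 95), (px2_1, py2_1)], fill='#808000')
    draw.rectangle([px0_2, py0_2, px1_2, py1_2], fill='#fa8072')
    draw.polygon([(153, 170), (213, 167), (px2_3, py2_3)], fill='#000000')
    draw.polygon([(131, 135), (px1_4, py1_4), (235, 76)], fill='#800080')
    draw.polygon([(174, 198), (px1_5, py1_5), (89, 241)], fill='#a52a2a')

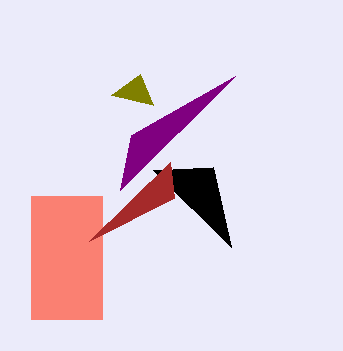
px2_1 = 153
py2_1 = 105
px0_2 = 31
py0_2 = 196
px1_2 = 102
py1_2 = 319
px2_3 = 231
py2_3 = 247
px1_4 = 120
py1_4 = 190
px1_5 = 170
py1_5 = 162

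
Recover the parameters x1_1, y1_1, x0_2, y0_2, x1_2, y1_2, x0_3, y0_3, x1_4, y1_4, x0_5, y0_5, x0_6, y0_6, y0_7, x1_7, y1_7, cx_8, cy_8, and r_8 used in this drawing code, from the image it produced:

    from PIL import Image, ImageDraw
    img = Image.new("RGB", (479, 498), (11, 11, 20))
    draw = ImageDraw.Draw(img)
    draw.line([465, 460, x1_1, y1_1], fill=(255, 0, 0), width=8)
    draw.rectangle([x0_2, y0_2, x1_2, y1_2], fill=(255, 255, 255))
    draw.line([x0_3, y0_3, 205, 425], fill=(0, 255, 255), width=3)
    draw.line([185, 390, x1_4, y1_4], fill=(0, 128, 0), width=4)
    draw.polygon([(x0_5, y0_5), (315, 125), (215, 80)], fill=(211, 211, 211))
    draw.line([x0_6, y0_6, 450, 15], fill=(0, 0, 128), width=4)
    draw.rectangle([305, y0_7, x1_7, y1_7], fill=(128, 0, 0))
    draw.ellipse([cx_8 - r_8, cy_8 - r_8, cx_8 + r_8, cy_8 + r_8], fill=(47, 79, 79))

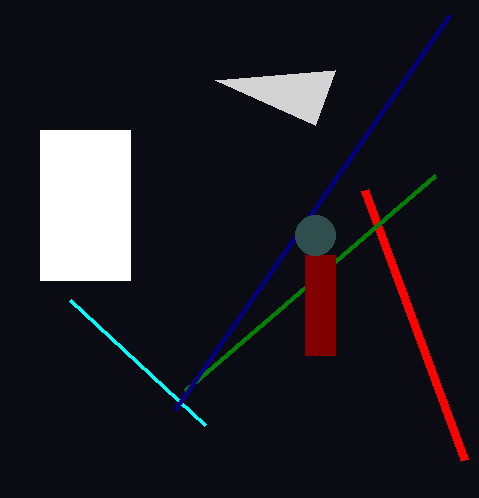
x1_1 = 365; y1_1 = 190; x0_2 = 40; y0_2 = 130; x1_2 = 130; y1_2 = 280; x0_3 = 70; y0_3 = 300; x1_4 = 435; y1_4 = 175; x0_5 = 335; y0_5 = 70; x0_6 = 175; y0_6 = 410; y0_7 = 255; x1_7 = 335; y1_7 = 355; cx_8 = 315; cy_8 = 235; r_8 = 20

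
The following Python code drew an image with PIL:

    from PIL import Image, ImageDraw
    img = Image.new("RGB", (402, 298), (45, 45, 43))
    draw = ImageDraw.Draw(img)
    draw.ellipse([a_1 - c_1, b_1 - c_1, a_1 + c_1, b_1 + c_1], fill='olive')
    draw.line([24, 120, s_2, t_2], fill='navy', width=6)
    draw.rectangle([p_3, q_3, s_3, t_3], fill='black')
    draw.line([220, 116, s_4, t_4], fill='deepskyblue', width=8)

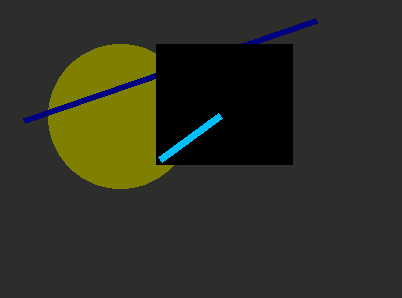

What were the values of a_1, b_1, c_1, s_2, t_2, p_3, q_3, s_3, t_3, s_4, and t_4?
a_1 = 120
b_1 = 116
c_1 = 72
s_2 = 316
t_2 = 20
p_3 = 156
q_3 = 44
s_3 = 292
t_3 = 164
s_4 = 160
t_4 = 160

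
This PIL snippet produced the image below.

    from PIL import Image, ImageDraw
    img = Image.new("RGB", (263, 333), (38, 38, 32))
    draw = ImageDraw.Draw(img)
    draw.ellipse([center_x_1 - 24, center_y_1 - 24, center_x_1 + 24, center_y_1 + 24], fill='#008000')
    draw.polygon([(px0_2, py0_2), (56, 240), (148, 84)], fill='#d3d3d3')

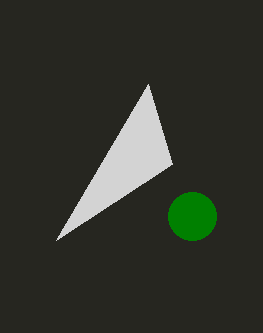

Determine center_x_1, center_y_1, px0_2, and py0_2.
center_x_1 = 192; center_y_1 = 216; px0_2 = 172; py0_2 = 164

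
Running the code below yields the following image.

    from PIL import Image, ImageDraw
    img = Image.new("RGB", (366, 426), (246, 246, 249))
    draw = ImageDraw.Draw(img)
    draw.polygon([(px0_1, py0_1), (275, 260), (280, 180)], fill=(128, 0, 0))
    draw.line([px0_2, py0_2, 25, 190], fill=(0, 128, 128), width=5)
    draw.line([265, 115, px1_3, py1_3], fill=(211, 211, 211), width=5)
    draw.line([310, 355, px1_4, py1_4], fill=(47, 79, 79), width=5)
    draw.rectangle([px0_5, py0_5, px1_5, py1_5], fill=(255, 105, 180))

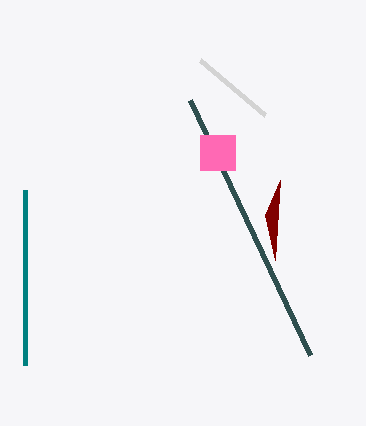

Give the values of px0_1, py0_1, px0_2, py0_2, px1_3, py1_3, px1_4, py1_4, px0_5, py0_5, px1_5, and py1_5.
px0_1 = 265, py0_1 = 215, px0_2 = 25, py0_2 = 365, px1_3 = 200, py1_3 = 60, px1_4 = 190, py1_4 = 100, px0_5 = 200, py0_5 = 135, px1_5 = 235, py1_5 = 170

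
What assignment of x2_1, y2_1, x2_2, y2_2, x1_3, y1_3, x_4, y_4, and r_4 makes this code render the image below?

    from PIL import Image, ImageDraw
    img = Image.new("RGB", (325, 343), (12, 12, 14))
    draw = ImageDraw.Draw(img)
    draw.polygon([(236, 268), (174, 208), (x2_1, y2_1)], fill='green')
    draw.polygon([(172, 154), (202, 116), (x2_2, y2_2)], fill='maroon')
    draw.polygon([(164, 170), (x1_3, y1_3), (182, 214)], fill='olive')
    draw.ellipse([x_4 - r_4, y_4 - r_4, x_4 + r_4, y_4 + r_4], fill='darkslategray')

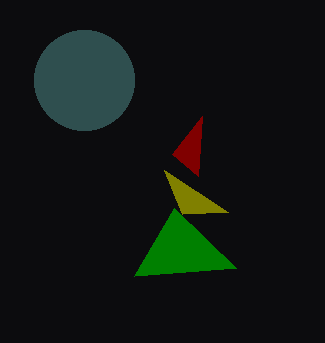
x2_1 = 134
y2_1 = 276
x2_2 = 198
y2_2 = 176
x1_3 = 228
y1_3 = 212
x_4 = 84
y_4 = 80
r_4 = 50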